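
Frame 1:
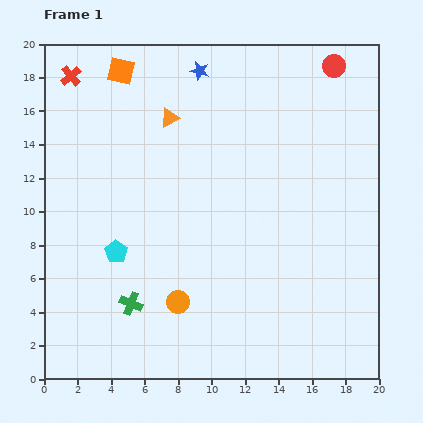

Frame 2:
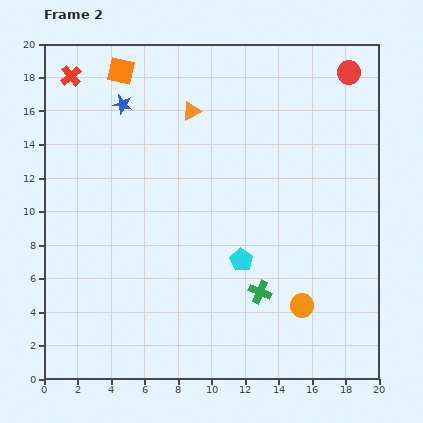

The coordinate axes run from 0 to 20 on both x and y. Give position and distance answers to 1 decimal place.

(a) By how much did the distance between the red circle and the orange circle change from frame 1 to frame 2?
-2.7

Distance in frame 1: 16.9. Distance in frame 2: 14.2.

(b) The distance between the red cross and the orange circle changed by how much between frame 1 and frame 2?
+4.5

Distance in frame 1: 14.9. Distance in frame 2: 19.4.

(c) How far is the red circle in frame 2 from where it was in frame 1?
1.0

The red circle moved from (17.3, 18.7) to (18.2, 18.3), a distance of √(0.9² + 0.4²) ≈ 1.0.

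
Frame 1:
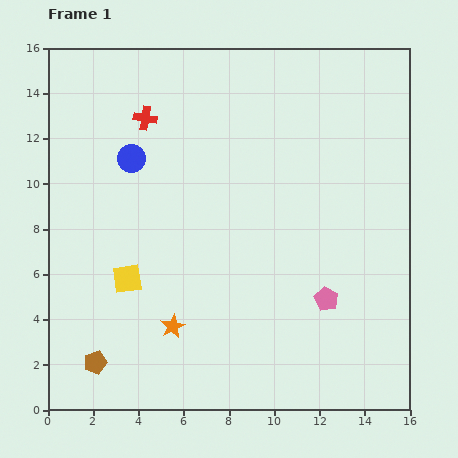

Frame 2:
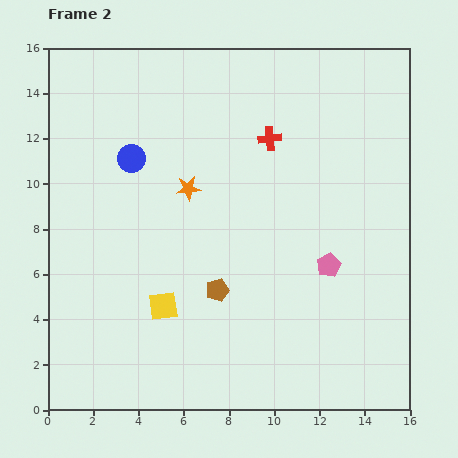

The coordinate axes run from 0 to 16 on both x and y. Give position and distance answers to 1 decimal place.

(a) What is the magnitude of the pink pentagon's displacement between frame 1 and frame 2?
1.5

The pink pentagon moved from (12.3, 4.9) to (12.4, 6.4), a distance of √(0.1² + 1.5²) ≈ 1.5.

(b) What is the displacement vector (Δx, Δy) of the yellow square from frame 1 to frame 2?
(1.6, -1.2)

The yellow square was at (3.5, 5.8) in frame 1 and (5.1, 4.6) in frame 2.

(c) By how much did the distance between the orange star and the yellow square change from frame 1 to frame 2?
+2.4

Distance in frame 1: 2.9. Distance in frame 2: 5.3.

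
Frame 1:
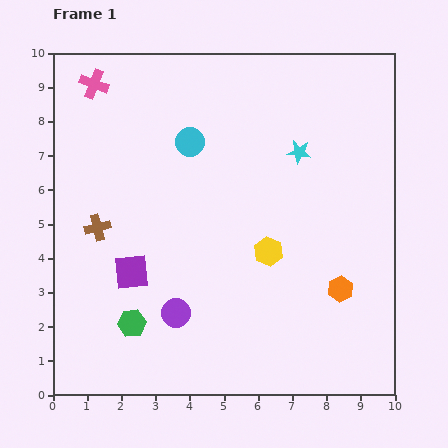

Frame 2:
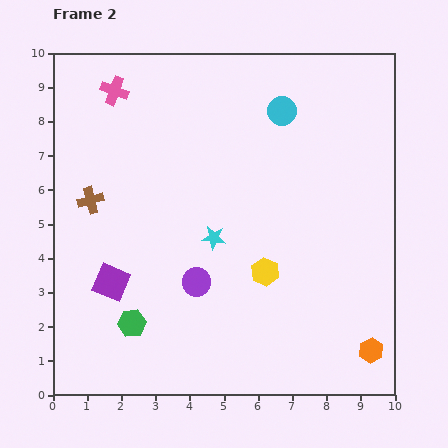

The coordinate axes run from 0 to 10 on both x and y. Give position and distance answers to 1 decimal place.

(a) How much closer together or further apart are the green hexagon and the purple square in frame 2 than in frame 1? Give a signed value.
-0.2

Distance in frame 1: 1.5. Distance in frame 2: 1.3.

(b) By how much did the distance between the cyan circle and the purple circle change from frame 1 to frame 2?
+0.6

Distance in frame 1: 5.0. Distance in frame 2: 5.6.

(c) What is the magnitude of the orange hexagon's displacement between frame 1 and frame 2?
2.0

The orange hexagon moved from (8.4, 3.1) to (9.3, 1.3), a distance of √(0.9² + 1.8²) ≈ 2.0.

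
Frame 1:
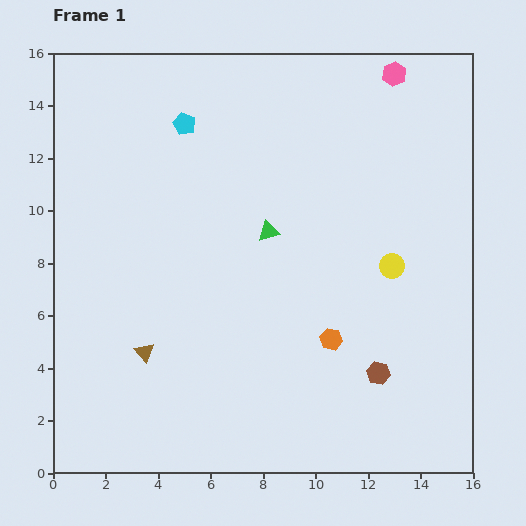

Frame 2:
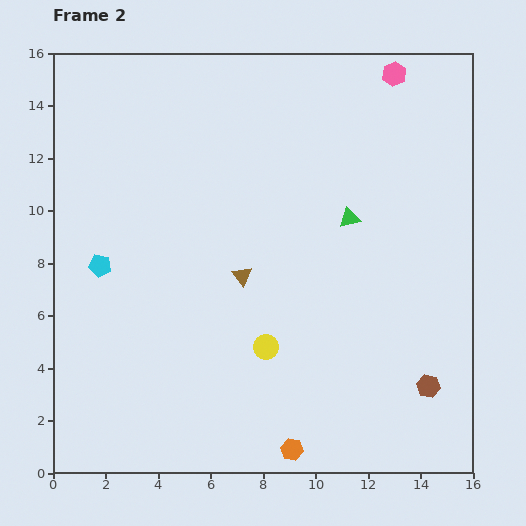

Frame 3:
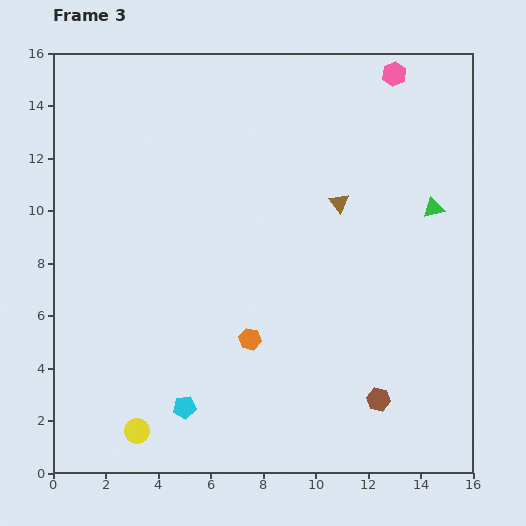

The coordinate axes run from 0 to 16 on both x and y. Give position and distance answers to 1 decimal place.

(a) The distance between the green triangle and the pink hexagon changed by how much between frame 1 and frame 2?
-1.9

Distance in frame 1: 7.7. Distance in frame 2: 5.8.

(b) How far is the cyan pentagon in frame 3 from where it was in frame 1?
10.8

The cyan pentagon moved from (5.0, 13.3) to (5.0, 2.5), a distance of √(0.0² + 10.8²) ≈ 10.8.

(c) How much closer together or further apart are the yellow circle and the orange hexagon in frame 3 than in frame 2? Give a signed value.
+1.5

Distance in frame 2: 4.0. Distance in frame 3: 5.5.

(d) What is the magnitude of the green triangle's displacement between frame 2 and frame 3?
3.2

The green triangle moved from (11.3, 9.7) to (14.5, 10.1), a distance of √(3.2² + 0.4²) ≈ 3.2.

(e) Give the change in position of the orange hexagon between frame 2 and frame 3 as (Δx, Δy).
(-1.6, 4.2)

The orange hexagon was at (9.1, 0.9) in frame 2 and (7.5, 5.1) in frame 3.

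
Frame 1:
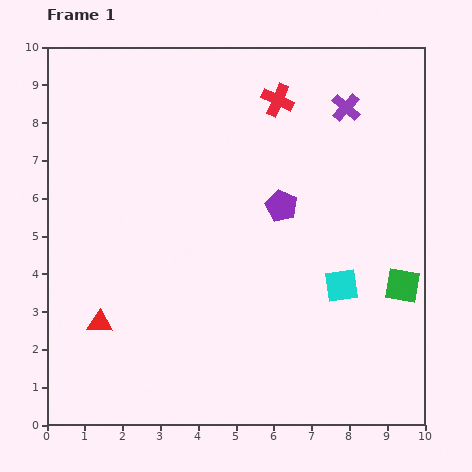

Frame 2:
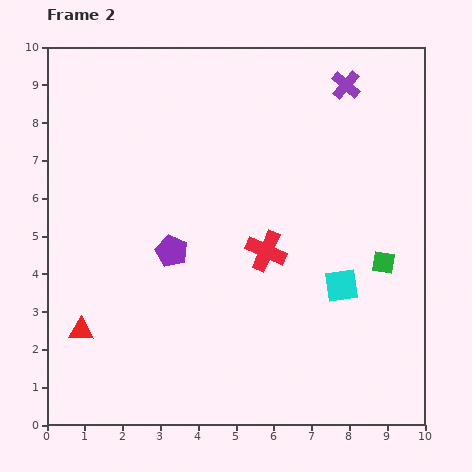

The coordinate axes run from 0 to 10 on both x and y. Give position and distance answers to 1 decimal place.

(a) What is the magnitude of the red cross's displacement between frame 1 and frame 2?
4.0

The red cross moved from (6.1, 8.6) to (5.8, 4.6), a distance of √(0.3² + 4.0²) ≈ 4.0.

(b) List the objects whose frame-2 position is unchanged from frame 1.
the cyan square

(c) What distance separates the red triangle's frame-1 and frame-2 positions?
0.5

The red triangle moved from (1.4, 2.7) to (0.9, 2.5), a distance of √(0.5² + 0.2²) ≈ 0.5.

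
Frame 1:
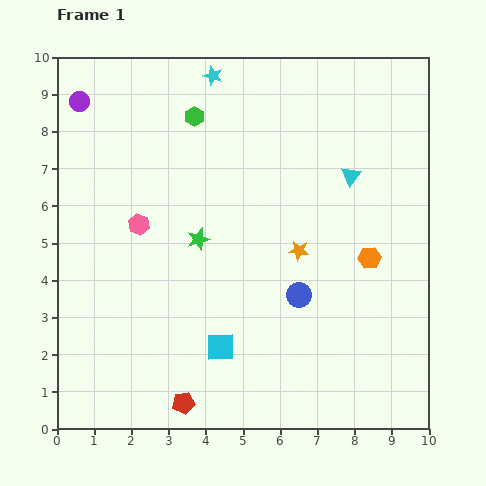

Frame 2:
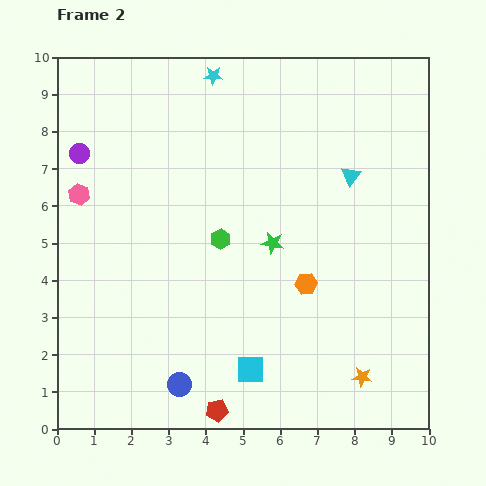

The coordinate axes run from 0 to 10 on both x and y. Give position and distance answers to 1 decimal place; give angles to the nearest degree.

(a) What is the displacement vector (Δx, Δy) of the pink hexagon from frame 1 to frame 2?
(-1.6, 0.8)

The pink hexagon was at (2.2, 5.5) in frame 1 and (0.6, 6.3) in frame 2.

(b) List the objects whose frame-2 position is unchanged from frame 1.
the cyan star, the cyan triangle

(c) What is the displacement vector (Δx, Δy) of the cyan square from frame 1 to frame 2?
(0.8, -0.6)

The cyan square was at (4.4, 2.2) in frame 1 and (5.2, 1.6) in frame 2.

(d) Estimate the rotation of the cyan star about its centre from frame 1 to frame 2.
17° counter-clockwise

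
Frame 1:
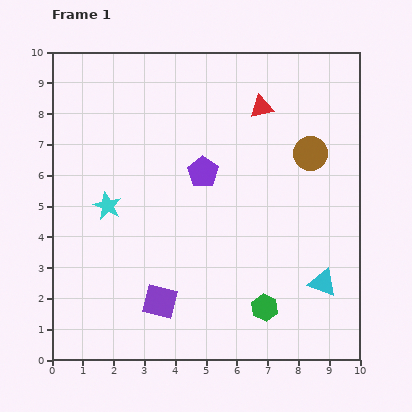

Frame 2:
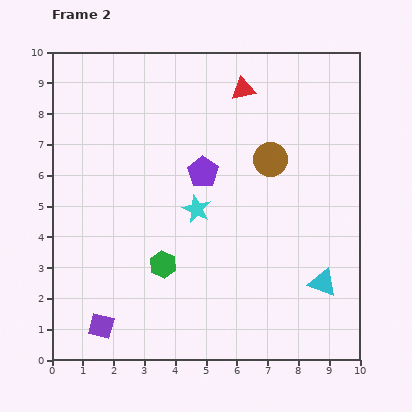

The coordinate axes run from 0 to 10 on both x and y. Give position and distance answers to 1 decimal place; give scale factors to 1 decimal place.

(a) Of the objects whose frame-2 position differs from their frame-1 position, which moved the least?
the red triangle

(moved 0.8)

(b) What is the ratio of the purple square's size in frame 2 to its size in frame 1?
0.7×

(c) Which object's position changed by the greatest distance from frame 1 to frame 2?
the green hexagon

(moved 3.6; next 2.9)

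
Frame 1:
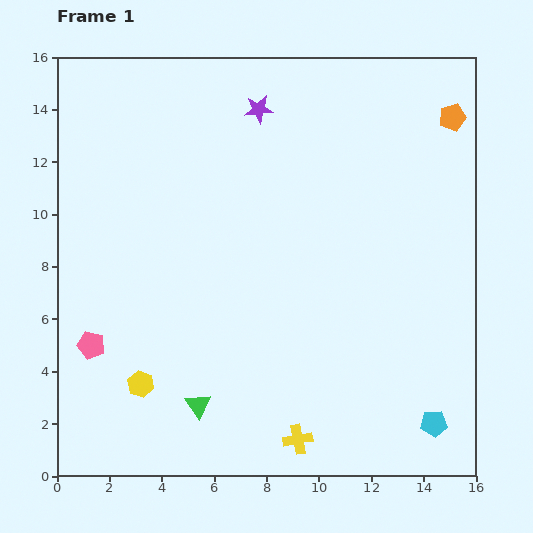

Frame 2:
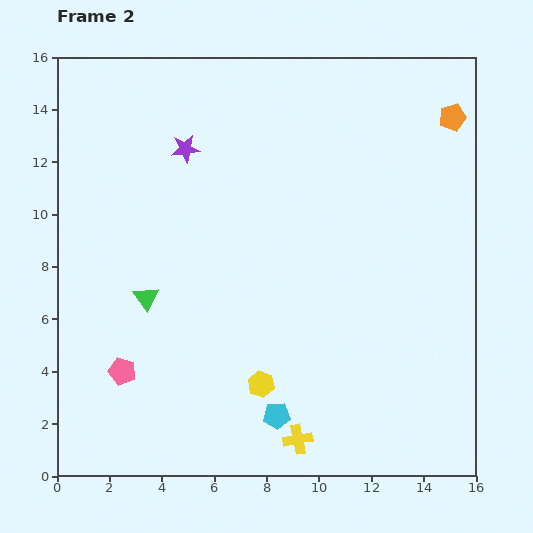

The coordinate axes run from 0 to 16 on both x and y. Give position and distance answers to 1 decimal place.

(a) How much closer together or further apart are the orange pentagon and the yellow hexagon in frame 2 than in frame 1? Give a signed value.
-3.2

Distance in frame 1: 15.7. Distance in frame 2: 12.5.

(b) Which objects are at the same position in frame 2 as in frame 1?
the yellow cross, the orange pentagon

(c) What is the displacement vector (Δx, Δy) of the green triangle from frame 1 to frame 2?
(-2.0, 4.1)

The green triangle was at (5.4, 2.7) in frame 1 and (3.4, 6.8) in frame 2.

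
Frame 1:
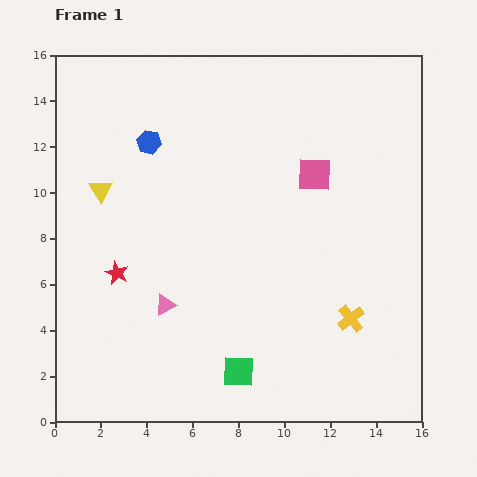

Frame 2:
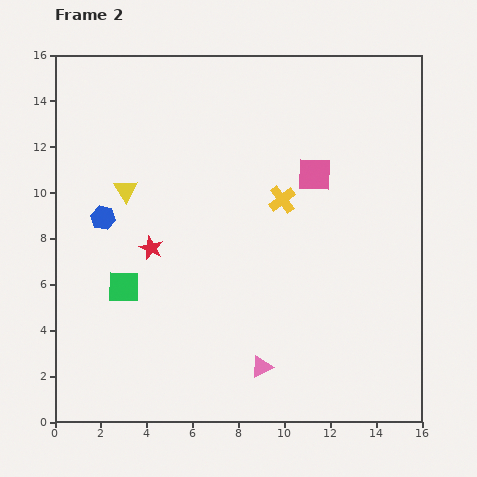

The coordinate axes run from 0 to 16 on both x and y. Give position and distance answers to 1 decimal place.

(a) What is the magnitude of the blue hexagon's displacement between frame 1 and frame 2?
3.9

The blue hexagon moved from (4.1, 12.2) to (2.1, 8.9), a distance of √(2.0² + 3.3²) ≈ 3.9.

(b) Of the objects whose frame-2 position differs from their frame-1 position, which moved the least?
the yellow triangle

(moved 1.1)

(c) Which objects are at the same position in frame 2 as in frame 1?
the pink square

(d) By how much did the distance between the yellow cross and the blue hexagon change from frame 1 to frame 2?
-3.9

Distance in frame 1: 11.7. Distance in frame 2: 7.8.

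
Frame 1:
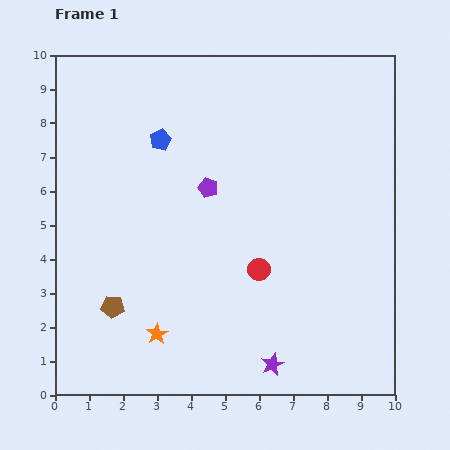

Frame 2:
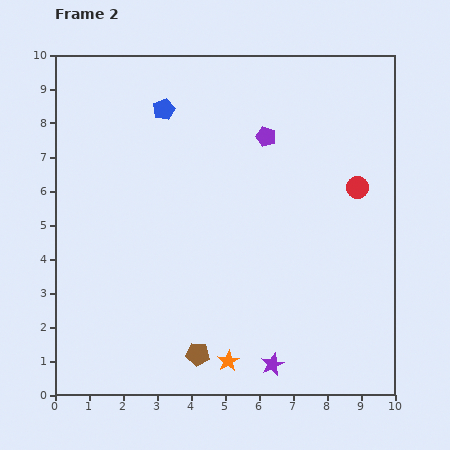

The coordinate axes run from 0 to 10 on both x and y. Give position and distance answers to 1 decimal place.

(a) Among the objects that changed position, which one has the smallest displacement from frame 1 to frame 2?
the blue pentagon

(moved 0.9)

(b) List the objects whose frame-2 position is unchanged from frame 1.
the purple star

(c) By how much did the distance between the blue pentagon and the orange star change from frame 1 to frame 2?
+1.9

Distance in frame 1: 5.7. Distance in frame 2: 7.6.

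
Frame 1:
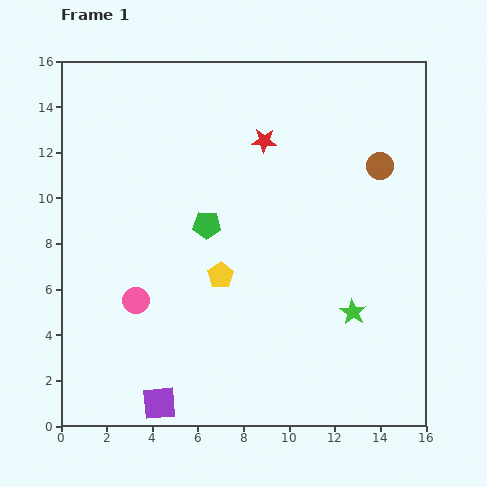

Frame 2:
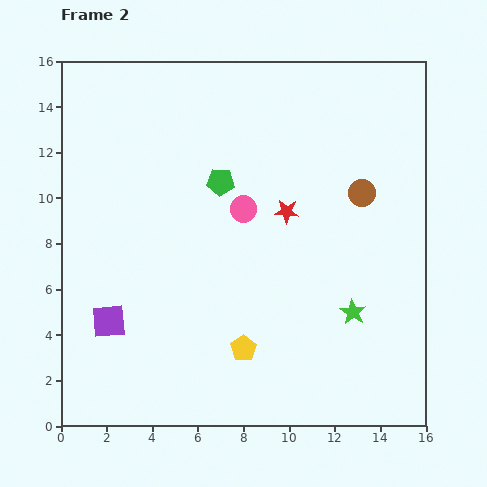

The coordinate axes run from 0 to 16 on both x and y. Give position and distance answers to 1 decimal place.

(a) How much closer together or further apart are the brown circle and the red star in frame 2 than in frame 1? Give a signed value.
-1.8

Distance in frame 1: 5.2. Distance in frame 2: 3.4.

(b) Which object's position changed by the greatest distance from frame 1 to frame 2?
the pink circle

(moved 6.2; next 4.2)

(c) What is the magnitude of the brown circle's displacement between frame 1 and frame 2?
1.4

The brown circle moved from (14.0, 11.4) to (13.2, 10.2), a distance of √(0.8² + 1.2²) ≈ 1.4.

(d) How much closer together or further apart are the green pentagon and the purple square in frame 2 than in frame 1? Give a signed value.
-0.3

Distance in frame 1: 8.1. Distance in frame 2: 7.8.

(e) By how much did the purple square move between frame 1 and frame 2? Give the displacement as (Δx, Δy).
(-2.2, 3.6)

The purple square was at (4.3, 1.0) in frame 1 and (2.1, 4.6) in frame 2.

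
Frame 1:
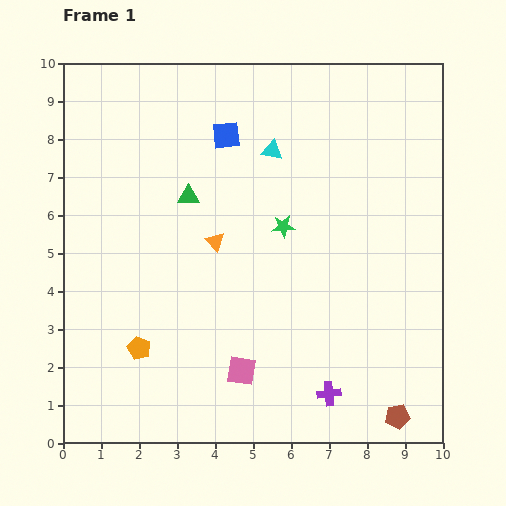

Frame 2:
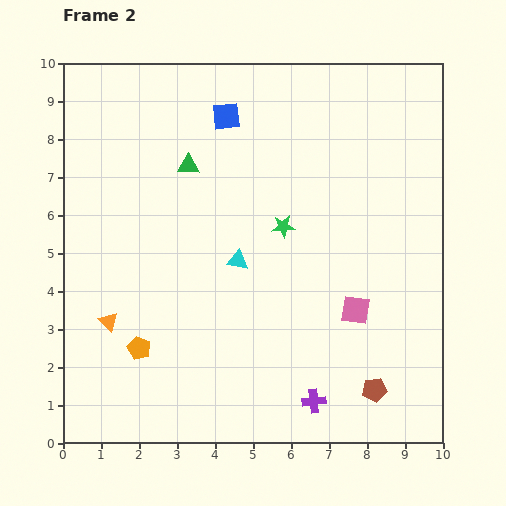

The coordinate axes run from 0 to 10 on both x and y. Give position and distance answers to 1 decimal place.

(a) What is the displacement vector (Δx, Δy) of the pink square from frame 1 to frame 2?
(3.0, 1.6)

The pink square was at (4.7, 1.9) in frame 1 and (7.7, 3.5) in frame 2.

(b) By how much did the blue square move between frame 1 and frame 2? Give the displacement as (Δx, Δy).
(0.0, 0.5)

The blue square was at (4.3, 8.1) in frame 1 and (4.3, 8.6) in frame 2.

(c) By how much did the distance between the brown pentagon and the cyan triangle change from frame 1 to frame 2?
-2.7

Distance in frame 1: 7.7. Distance in frame 2: 5.0.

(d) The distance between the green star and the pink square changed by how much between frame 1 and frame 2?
-1.1

Distance in frame 1: 4.0. Distance in frame 2: 2.9.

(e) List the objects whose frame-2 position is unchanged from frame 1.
the orange pentagon, the green star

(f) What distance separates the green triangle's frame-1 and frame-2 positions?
0.8

The green triangle moved from (3.3, 6.5) to (3.3, 7.3), a distance of √(0.0² + 0.8²) ≈ 0.8.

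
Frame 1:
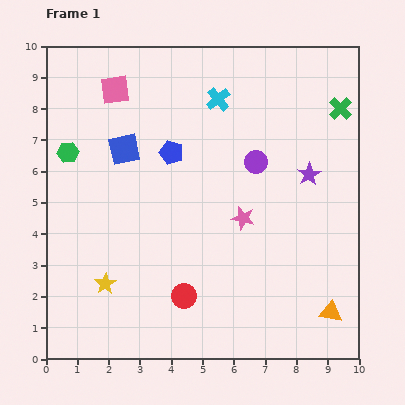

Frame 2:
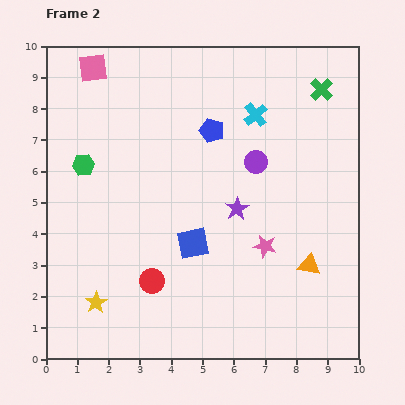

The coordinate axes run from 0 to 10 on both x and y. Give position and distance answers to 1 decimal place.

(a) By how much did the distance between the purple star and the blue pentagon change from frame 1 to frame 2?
-1.9

Distance in frame 1: 4.5. Distance in frame 2: 2.6.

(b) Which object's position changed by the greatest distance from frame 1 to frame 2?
the blue square

(moved 3.7; next 2.5)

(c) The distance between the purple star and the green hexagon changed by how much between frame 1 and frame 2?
-2.6

Distance in frame 1: 7.7. Distance in frame 2: 5.1.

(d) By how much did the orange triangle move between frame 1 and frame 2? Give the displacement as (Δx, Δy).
(-0.7, 1.5)

The orange triangle was at (9.1, 1.5) in frame 1 and (8.4, 3.0) in frame 2.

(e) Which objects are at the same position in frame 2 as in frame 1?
the purple circle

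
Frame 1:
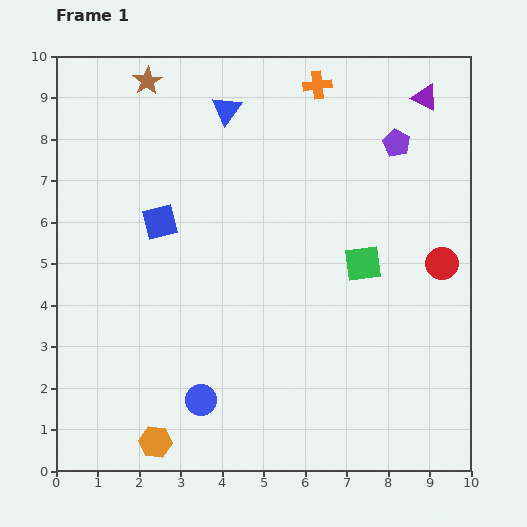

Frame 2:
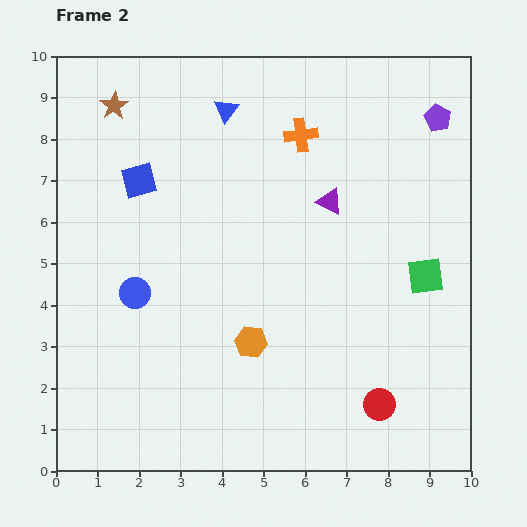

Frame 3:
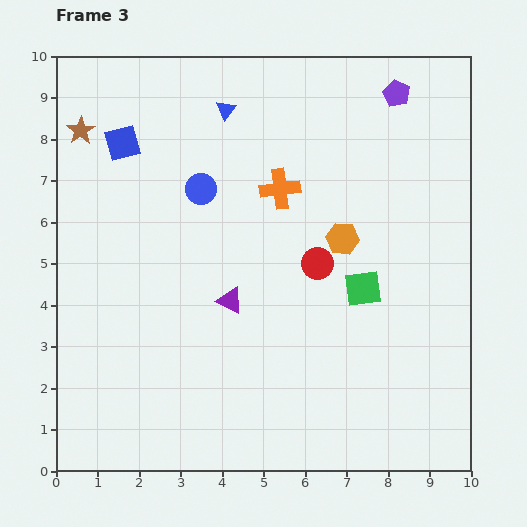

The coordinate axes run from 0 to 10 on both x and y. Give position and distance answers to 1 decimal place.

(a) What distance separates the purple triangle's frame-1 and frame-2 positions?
3.4

The purple triangle moved from (8.9, 9.0) to (6.6, 6.5), a distance of √(2.3² + 2.5²) ≈ 3.4.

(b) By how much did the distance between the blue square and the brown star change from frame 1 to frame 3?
-2.4

Distance in frame 1: 3.4. Distance in frame 3: 1.0.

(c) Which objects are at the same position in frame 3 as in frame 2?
the blue triangle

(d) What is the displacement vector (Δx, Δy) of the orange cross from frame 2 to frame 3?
(-0.5, -1.3)

The orange cross was at (5.9, 8.1) in frame 2 and (5.4, 6.8) in frame 3.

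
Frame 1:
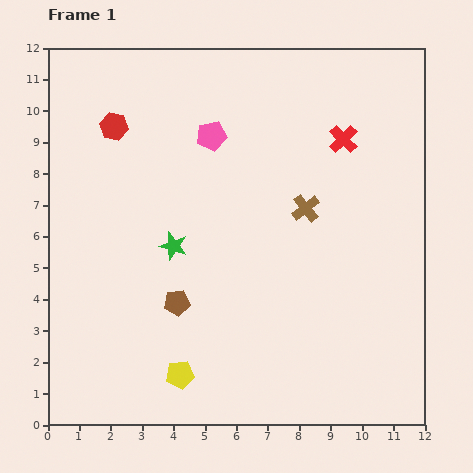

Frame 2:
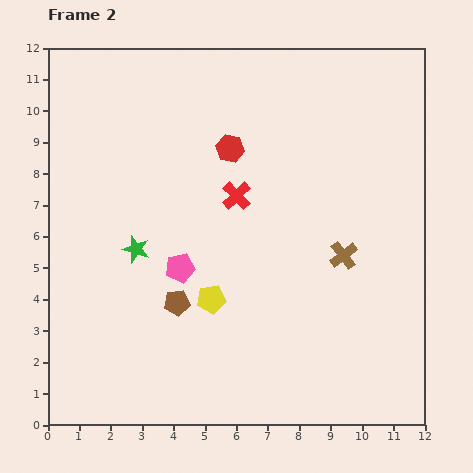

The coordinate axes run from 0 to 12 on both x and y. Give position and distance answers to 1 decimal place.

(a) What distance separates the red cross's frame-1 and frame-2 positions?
3.8

The red cross moved from (9.4, 9.1) to (6.0, 7.3), a distance of √(3.4² + 1.8²) ≈ 3.8.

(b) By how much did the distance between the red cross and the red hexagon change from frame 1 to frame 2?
-5.8

Distance in frame 1: 7.3. Distance in frame 2: 1.5.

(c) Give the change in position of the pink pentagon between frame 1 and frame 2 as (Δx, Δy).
(-1.0, -4.2)

The pink pentagon was at (5.2, 9.2) in frame 1 and (4.2, 5.0) in frame 2.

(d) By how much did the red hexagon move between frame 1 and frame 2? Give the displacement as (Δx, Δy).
(3.7, -0.7)

The red hexagon was at (2.1, 9.5) in frame 1 and (5.8, 8.8) in frame 2.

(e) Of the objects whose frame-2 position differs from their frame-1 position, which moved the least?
the green star

(moved 1.2)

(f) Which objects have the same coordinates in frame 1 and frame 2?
the brown pentagon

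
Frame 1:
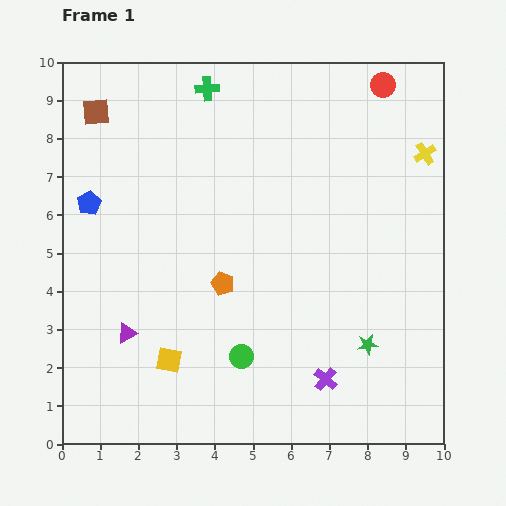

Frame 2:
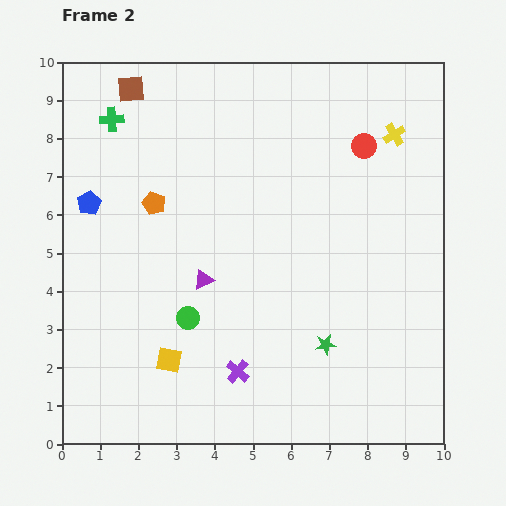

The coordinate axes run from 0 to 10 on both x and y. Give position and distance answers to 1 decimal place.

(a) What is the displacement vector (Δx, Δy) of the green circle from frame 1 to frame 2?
(-1.4, 1.0)

The green circle was at (4.7, 2.3) in frame 1 and (3.3, 3.3) in frame 2.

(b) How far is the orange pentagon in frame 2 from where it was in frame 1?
2.8

The orange pentagon moved from (4.2, 4.2) to (2.4, 6.3), a distance of √(1.8² + 2.1²) ≈ 2.8.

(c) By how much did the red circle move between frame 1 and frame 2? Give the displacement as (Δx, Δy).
(-0.5, -1.6)

The red circle was at (8.4, 9.4) in frame 1 and (7.9, 7.8) in frame 2.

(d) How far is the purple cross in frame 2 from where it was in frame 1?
2.3

The purple cross moved from (6.9, 1.7) to (4.6, 1.9), a distance of √(2.3² + 0.2²) ≈ 2.3.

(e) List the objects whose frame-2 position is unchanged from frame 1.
the yellow square, the blue pentagon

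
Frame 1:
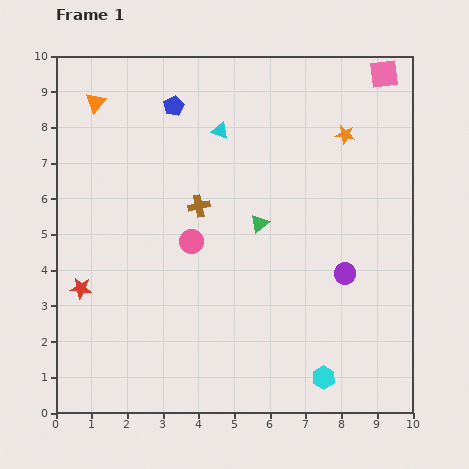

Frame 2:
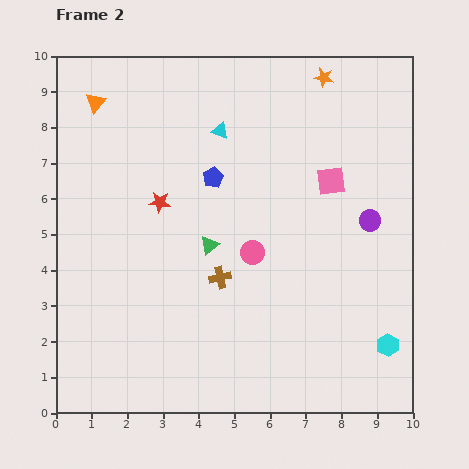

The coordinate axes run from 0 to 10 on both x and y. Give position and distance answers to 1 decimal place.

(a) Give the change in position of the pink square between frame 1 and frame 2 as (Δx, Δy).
(-1.5, -3.0)

The pink square was at (9.2, 9.5) in frame 1 and (7.7, 6.5) in frame 2.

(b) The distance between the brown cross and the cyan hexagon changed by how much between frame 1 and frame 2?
-0.8

Distance in frame 1: 5.9. Distance in frame 2: 5.1.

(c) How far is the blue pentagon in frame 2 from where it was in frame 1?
2.3

The blue pentagon moved from (3.3, 8.6) to (4.4, 6.6), a distance of √(1.1² + 2.0²) ≈ 2.3.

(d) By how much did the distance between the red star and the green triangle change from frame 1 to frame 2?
-3.5

Distance in frame 1: 5.3. Distance in frame 2: 1.8.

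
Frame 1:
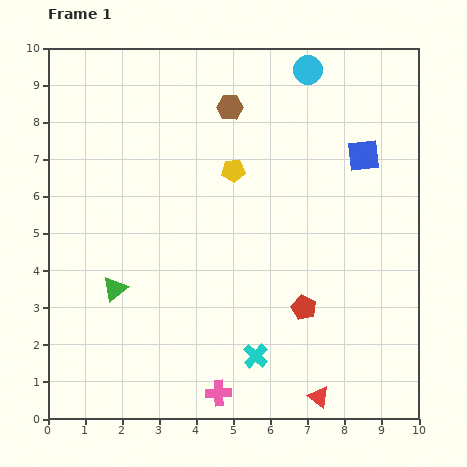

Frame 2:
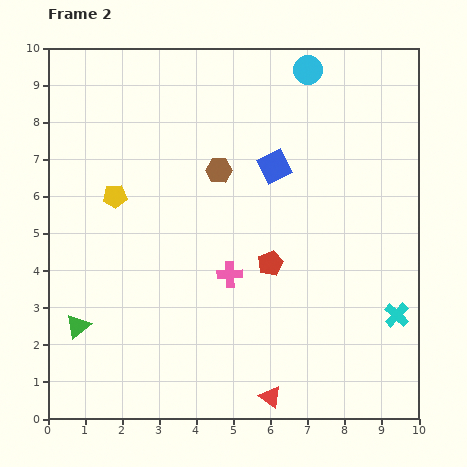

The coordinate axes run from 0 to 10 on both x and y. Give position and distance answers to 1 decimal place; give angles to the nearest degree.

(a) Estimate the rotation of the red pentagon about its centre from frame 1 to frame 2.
23° clockwise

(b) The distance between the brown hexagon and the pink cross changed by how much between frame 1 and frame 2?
-4.9

Distance in frame 1: 7.7. Distance in frame 2: 2.8.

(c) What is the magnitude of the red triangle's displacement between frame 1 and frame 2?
1.3

The red triangle moved from (7.3, 0.6) to (6.0, 0.6), a distance of √(1.3² + 0.0²) ≈ 1.3.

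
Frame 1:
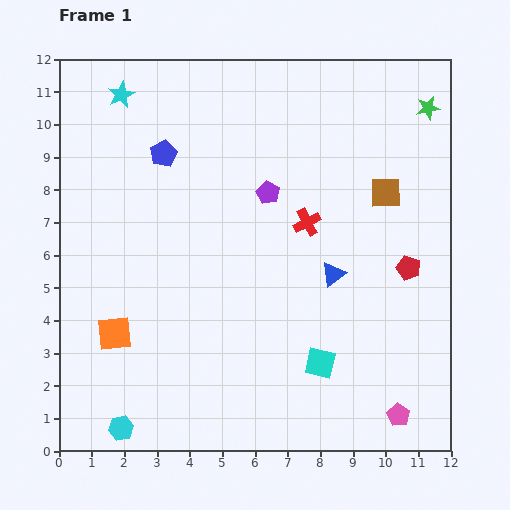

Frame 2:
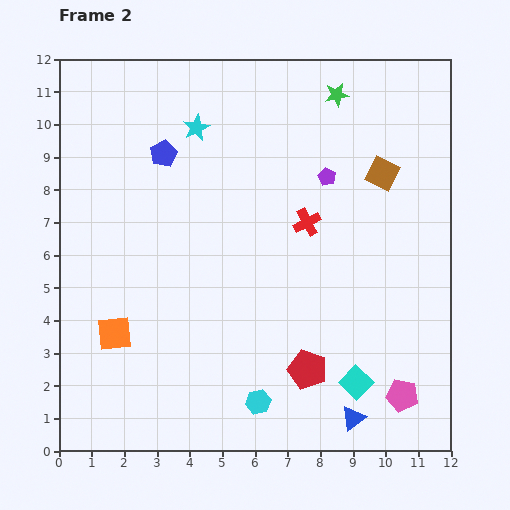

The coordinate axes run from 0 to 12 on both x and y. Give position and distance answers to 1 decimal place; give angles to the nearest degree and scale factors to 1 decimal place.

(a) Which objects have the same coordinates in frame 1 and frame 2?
the red cross, the orange square, the blue pentagon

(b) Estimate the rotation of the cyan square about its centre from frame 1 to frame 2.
30° clockwise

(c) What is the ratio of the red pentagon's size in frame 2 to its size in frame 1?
1.6×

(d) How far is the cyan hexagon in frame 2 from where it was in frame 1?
4.3

The cyan hexagon moved from (1.9, 0.7) to (6.1, 1.5), a distance of √(4.2² + 0.8²) ≈ 4.3.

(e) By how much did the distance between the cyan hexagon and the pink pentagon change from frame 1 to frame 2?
-4.1

Distance in frame 1: 8.5. Distance in frame 2: 4.4.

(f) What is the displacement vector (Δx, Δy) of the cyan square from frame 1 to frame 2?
(1.1, -0.6)

The cyan square was at (8.0, 2.7) in frame 1 and (9.1, 2.1) in frame 2.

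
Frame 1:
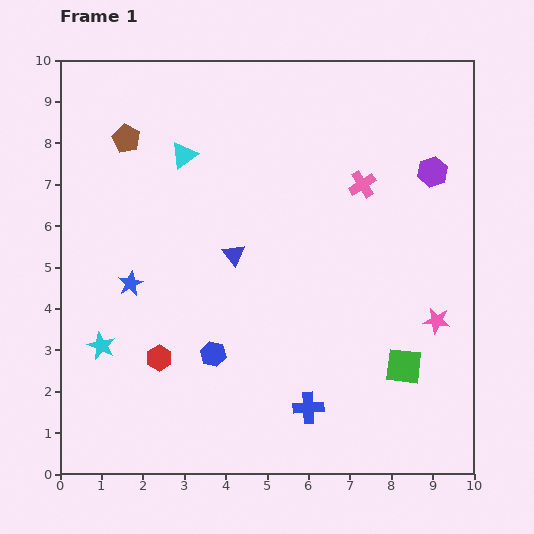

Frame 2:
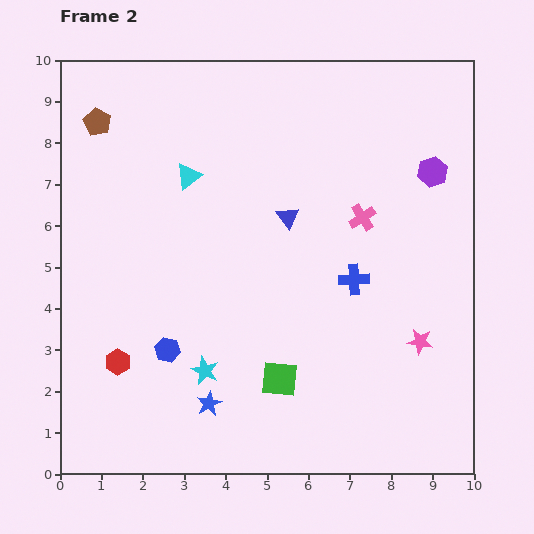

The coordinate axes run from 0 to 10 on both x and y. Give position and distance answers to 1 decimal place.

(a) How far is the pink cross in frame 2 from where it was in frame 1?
0.8

The pink cross moved from (7.3, 7.0) to (7.3, 6.2), a distance of √(0.0² + 0.8²) ≈ 0.8.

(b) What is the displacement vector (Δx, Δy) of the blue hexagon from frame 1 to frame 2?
(-1.1, 0.1)

The blue hexagon was at (3.7, 2.9) in frame 1 and (2.6, 3.0) in frame 2.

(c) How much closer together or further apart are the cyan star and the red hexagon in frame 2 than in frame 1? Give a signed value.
+0.7

Distance in frame 1: 1.4. Distance in frame 2: 2.1.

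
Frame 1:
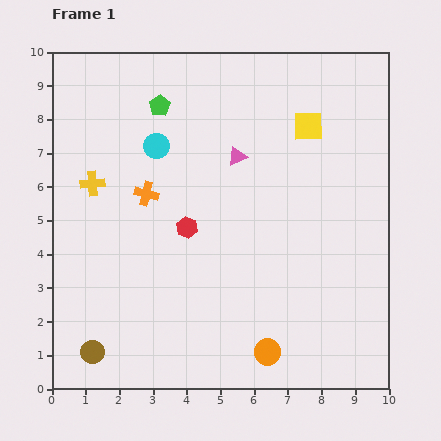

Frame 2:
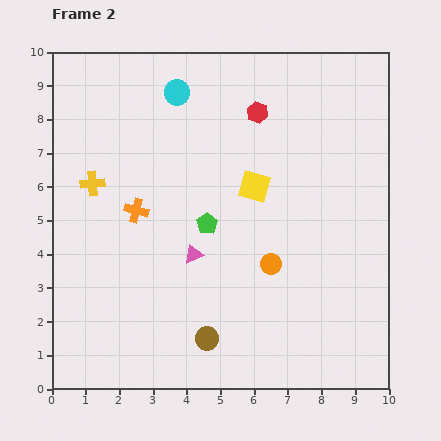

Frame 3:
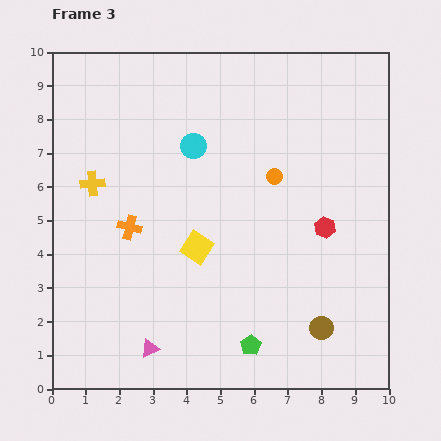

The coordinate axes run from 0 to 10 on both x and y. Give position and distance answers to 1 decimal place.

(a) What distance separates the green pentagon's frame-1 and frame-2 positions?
3.8

The green pentagon moved from (3.2, 8.4) to (4.6, 4.9), a distance of √(1.4² + 3.5²) ≈ 3.8.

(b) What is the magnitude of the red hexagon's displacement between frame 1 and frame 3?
4.1

The red hexagon moved from (4.0, 4.8) to (8.1, 4.8), a distance of √(4.1² + 0.0²) ≈ 4.1.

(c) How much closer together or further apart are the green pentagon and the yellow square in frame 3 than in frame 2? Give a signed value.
+1.5

Distance in frame 2: 1.8. Distance in frame 3: 3.3.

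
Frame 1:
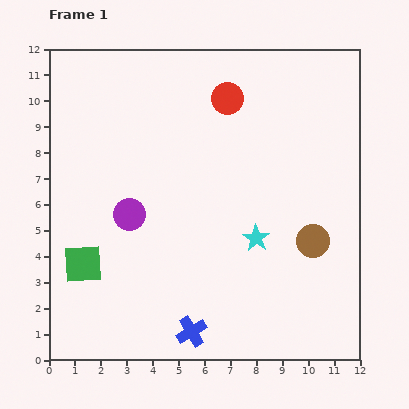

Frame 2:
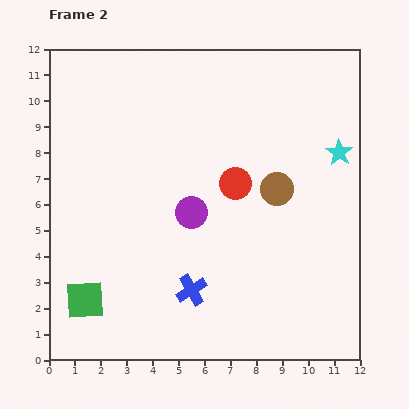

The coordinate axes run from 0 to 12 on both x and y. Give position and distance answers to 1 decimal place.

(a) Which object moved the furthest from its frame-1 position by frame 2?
the cyan star

(moved 4.6; next 3.3)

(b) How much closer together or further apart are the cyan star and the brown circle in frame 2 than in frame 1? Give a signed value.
+0.6

Distance in frame 1: 2.2. Distance in frame 2: 2.8.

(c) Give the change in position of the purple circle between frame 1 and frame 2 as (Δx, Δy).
(2.4, 0.1)

The purple circle was at (3.1, 5.6) in frame 1 and (5.5, 5.7) in frame 2.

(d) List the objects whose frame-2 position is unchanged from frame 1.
none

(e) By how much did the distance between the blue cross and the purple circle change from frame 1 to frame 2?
-2.1

Distance in frame 1: 5.1. Distance in frame 2: 3.0.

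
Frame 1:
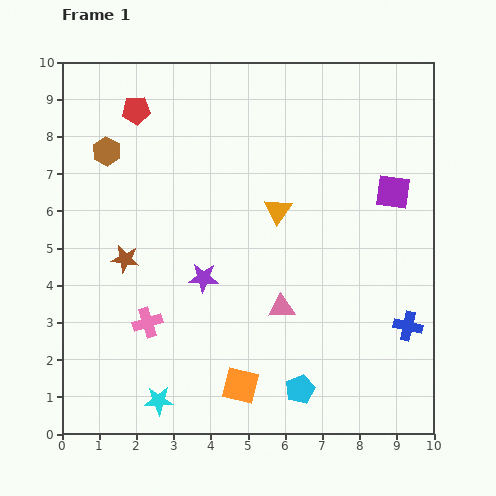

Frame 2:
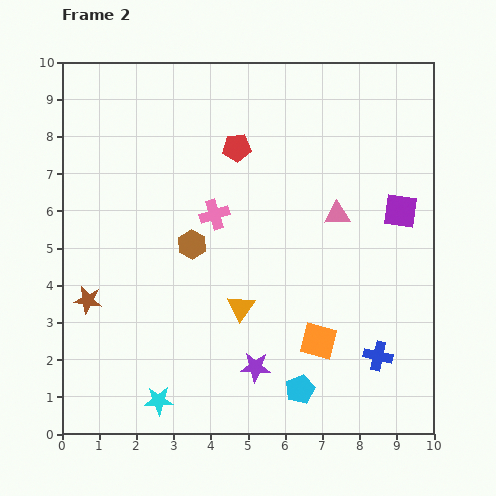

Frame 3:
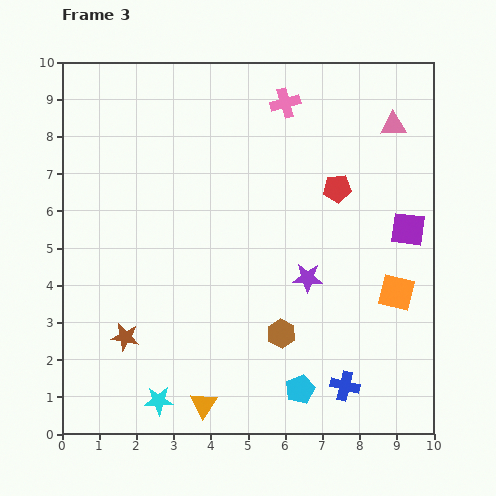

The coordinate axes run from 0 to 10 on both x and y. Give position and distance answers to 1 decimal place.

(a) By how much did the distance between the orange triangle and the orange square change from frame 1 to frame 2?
-2.5

Distance in frame 1: 4.8. Distance in frame 2: 2.3.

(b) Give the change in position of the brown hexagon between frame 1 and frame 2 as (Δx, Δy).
(2.3, -2.5)

The brown hexagon was at (1.2, 7.6) in frame 1 and (3.5, 5.1) in frame 2.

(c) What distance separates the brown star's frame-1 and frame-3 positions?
2.1

The brown star moved from (1.7, 4.7) to (1.7, 2.6), a distance of √(0.0² + 2.1²) ≈ 2.1.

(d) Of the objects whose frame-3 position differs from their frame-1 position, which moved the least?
the purple square

(moved 1.1)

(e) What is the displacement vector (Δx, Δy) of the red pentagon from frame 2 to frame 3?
(2.7, -1.1)

The red pentagon was at (4.7, 7.7) in frame 2 and (7.4, 6.6) in frame 3.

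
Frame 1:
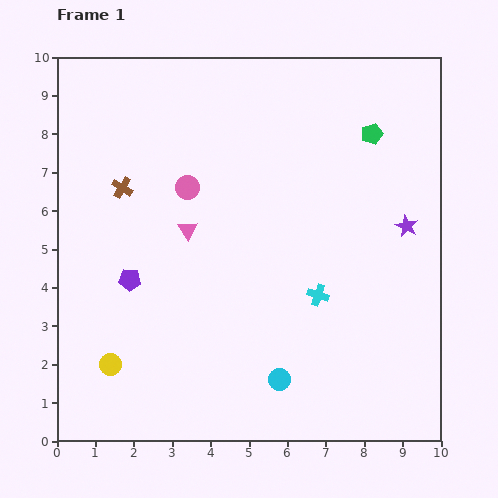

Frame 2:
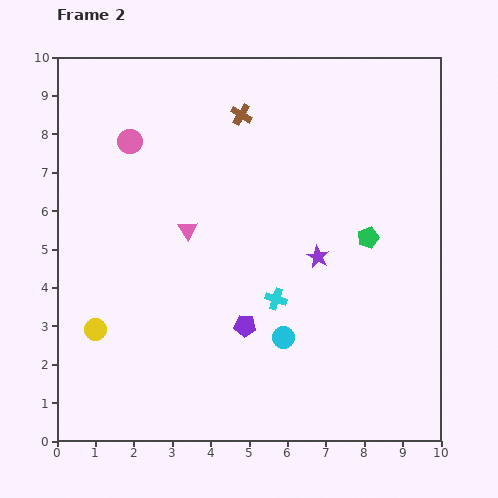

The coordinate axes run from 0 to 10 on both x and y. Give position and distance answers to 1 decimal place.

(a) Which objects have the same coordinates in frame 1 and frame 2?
the pink triangle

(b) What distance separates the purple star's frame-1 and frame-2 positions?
2.4

The purple star moved from (9.1, 5.6) to (6.8, 4.8), a distance of √(2.3² + 0.8²) ≈ 2.4.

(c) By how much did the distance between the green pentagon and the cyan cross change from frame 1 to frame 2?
-1.5

Distance in frame 1: 4.4. Distance in frame 2: 2.9.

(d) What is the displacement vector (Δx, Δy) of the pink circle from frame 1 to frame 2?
(-1.5, 1.2)

The pink circle was at (3.4, 6.6) in frame 1 and (1.9, 7.8) in frame 2.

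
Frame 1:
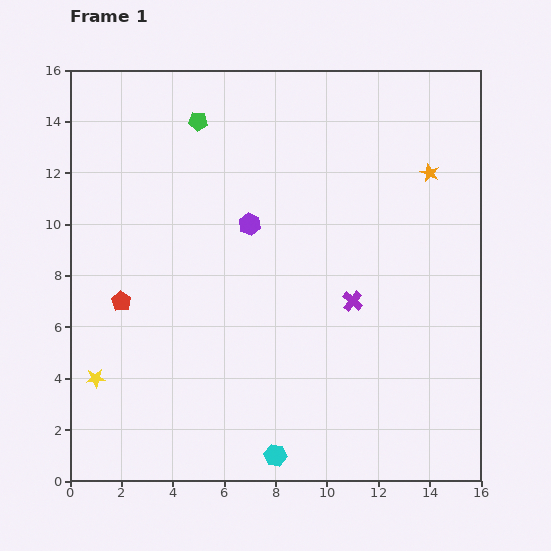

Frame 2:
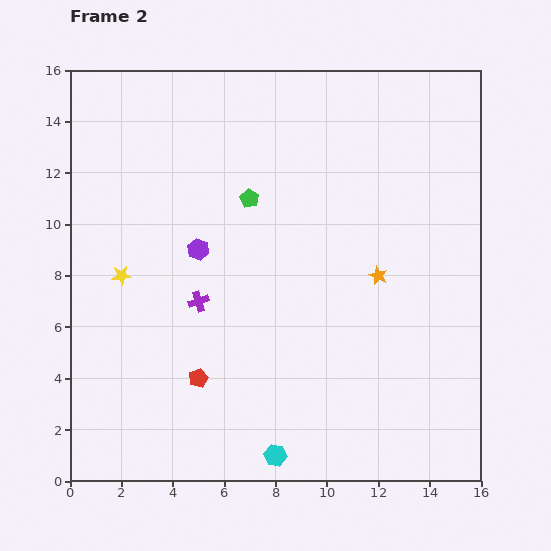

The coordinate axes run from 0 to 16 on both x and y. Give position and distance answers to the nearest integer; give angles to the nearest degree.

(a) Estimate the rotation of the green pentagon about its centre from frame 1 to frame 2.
25° clockwise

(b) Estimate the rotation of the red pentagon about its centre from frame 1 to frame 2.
18° clockwise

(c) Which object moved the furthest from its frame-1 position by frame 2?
the purple cross

(moved 6; next 4)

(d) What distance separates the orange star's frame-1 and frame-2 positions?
4

The orange star moved from (14, 12) to (12, 8), a distance of √(2² + 4²) ≈ 4.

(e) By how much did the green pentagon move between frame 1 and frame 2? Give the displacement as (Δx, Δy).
(2, -3)

The green pentagon was at (5, 14) in frame 1 and (7, 11) in frame 2.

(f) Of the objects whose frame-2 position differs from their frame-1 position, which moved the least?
the purple hexagon

(moved 2)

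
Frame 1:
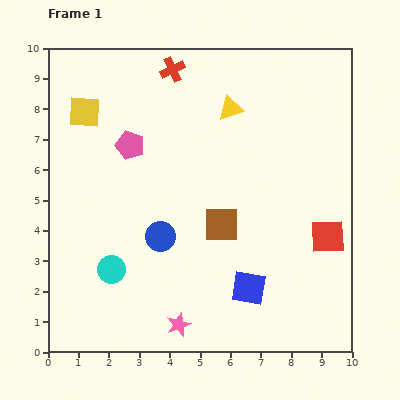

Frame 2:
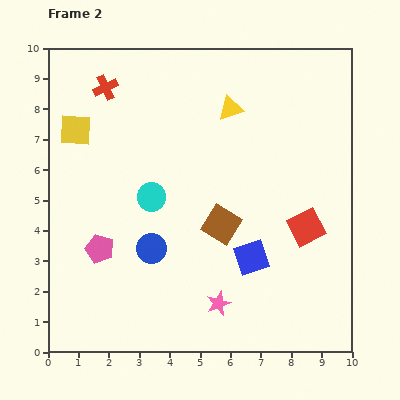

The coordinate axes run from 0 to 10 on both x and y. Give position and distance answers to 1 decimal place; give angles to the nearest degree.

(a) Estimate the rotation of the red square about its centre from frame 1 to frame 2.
25° counter-clockwise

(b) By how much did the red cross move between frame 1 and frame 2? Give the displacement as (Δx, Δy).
(-2.2, -0.6)

The red cross was at (4.1, 9.3) in frame 1 and (1.9, 8.7) in frame 2.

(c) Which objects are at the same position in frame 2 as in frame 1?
the yellow triangle, the brown square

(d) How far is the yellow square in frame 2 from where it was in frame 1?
0.7

The yellow square moved from (1.2, 7.9) to (0.9, 7.3), a distance of √(0.3² + 0.6²) ≈ 0.7.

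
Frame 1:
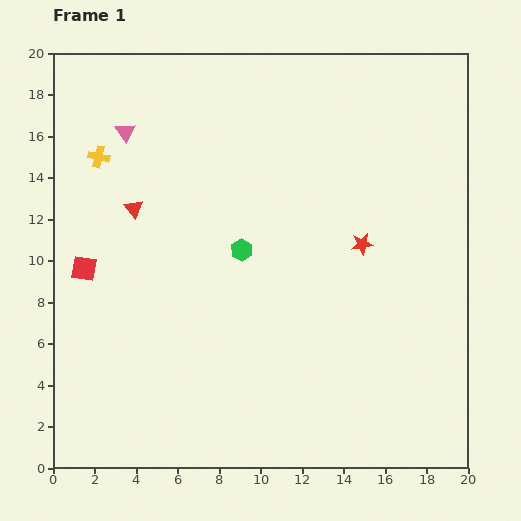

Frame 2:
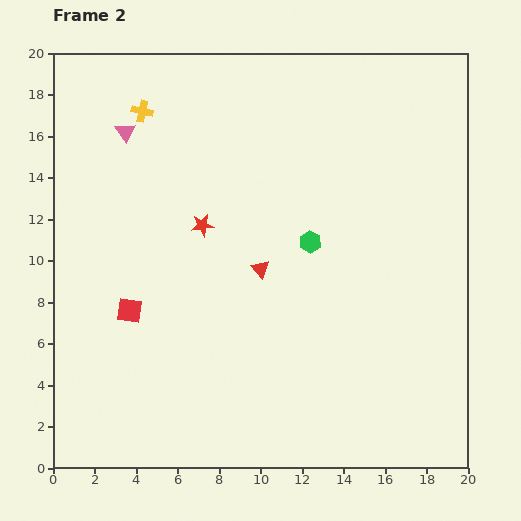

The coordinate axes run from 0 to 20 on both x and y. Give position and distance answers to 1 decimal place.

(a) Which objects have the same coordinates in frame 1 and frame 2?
the pink triangle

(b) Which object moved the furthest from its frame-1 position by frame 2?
the red star

(moved 7.8; next 6.8)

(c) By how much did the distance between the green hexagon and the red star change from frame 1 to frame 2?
-0.5

Distance in frame 1: 5.8. Distance in frame 2: 5.3.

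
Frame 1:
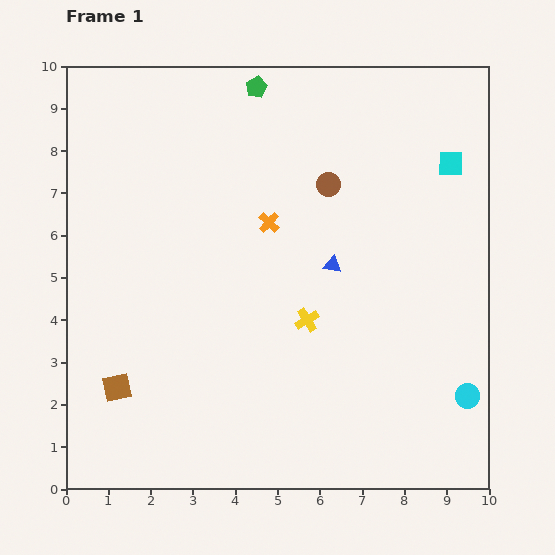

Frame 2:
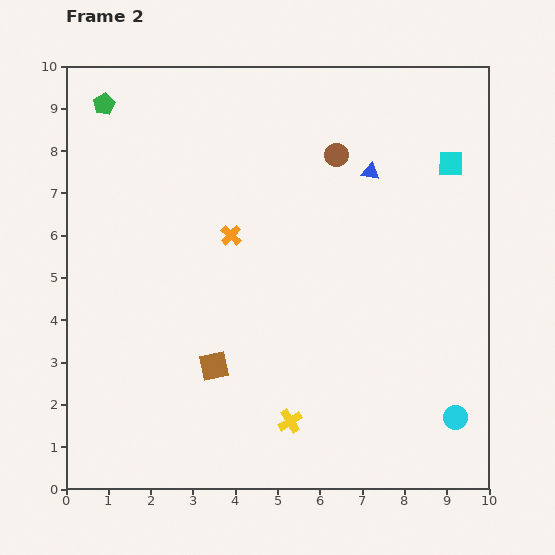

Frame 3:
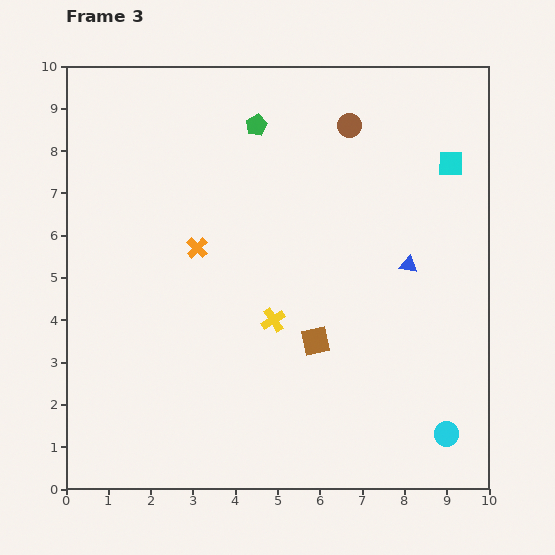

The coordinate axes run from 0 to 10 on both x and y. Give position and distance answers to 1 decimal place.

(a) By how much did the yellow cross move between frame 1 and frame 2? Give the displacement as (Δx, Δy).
(-0.4, -2.4)

The yellow cross was at (5.7, 4.0) in frame 1 and (5.3, 1.6) in frame 2.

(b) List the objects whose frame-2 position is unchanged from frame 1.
the cyan square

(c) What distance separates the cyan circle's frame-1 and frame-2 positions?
0.6

The cyan circle moved from (9.5, 2.2) to (9.2, 1.7), a distance of √(0.3² + 0.5²) ≈ 0.6.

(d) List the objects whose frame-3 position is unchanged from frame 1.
the cyan square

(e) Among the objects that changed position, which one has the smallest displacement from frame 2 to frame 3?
the cyan circle

(moved 0.4)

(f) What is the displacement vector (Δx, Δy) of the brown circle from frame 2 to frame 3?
(0.3, 0.7)

The brown circle was at (6.4, 7.9) in frame 2 and (6.7, 8.6) in frame 3.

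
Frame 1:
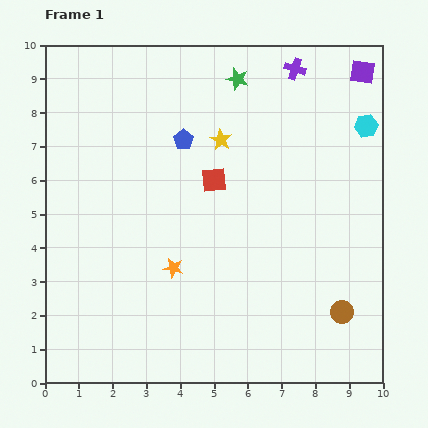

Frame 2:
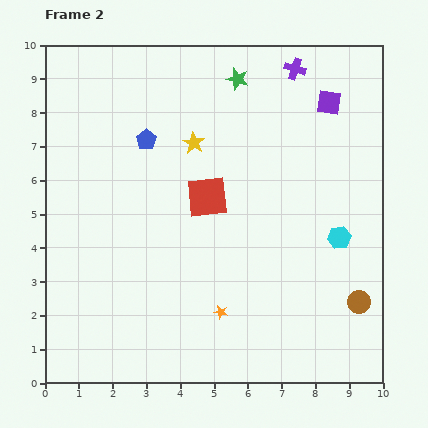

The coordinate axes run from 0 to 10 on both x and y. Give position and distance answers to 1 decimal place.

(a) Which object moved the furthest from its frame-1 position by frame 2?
the cyan hexagon

(moved 3.4; next 1.9)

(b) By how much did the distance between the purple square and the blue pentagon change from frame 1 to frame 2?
-0.2

Distance in frame 1: 5.7. Distance in frame 2: 5.5.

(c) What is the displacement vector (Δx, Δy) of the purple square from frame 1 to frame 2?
(-1.0, -0.9)

The purple square was at (9.4, 9.2) in frame 1 and (8.4, 8.3) in frame 2.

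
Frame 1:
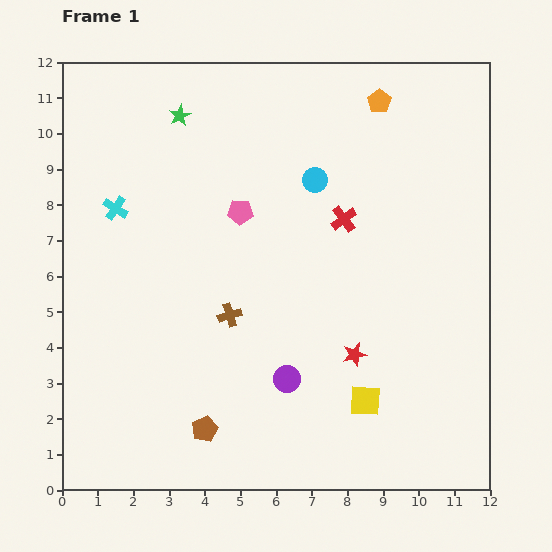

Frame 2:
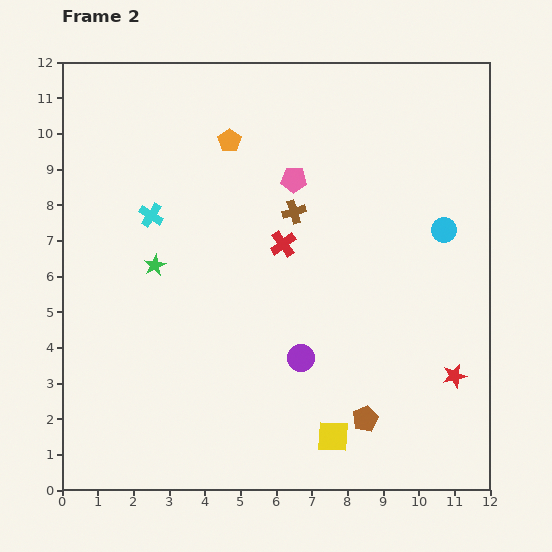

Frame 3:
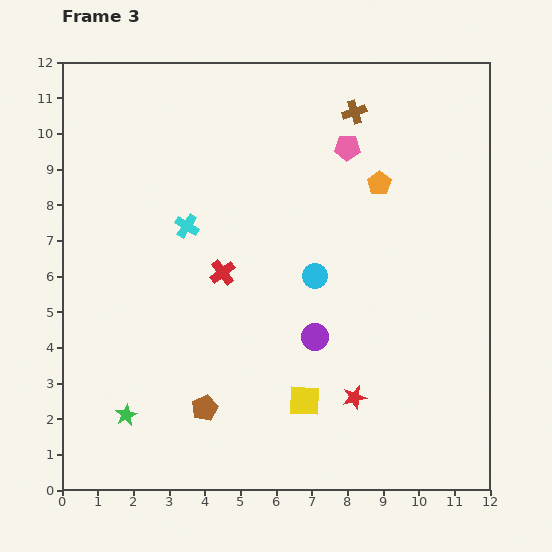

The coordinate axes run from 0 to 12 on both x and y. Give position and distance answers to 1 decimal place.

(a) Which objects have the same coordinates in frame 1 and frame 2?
none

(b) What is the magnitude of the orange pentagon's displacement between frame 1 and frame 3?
2.3

The orange pentagon moved from (8.9, 10.9) to (8.9, 8.6), a distance of √(0.0² + 2.3²) ≈ 2.3.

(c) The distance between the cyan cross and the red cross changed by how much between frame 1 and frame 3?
-4.8

Distance in frame 1: 6.4. Distance in frame 3: 1.6.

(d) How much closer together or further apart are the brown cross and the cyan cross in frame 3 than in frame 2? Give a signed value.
+1.7

Distance in frame 2: 4.0. Distance in frame 3: 5.7.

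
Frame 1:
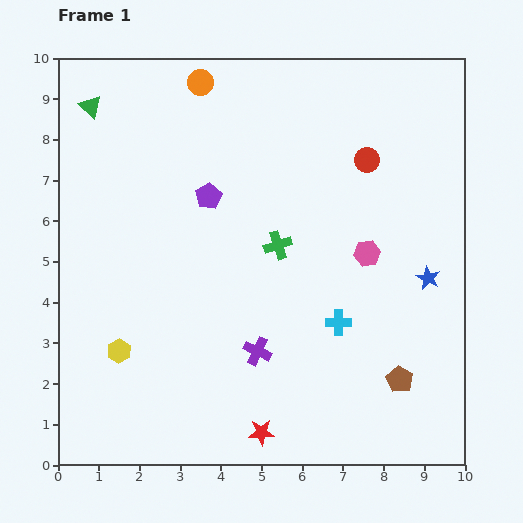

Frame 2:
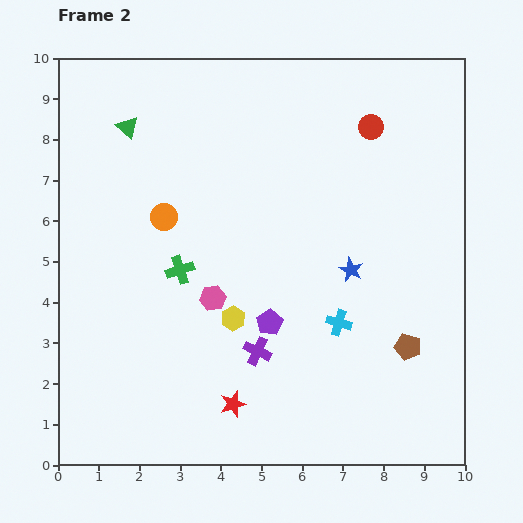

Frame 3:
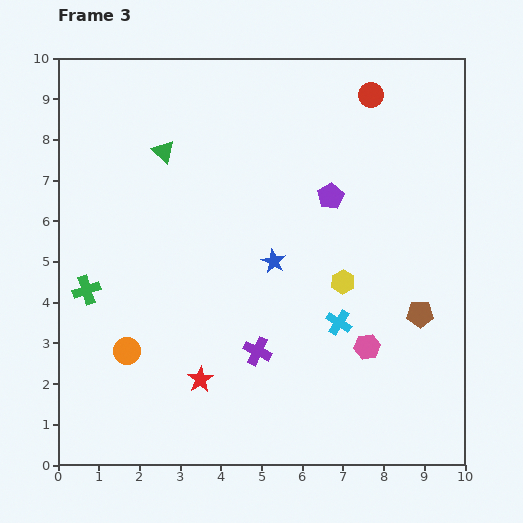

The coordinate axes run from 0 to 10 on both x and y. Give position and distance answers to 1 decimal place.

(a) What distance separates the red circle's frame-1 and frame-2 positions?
0.8

The red circle moved from (7.6, 7.5) to (7.7, 8.3), a distance of √(0.1² + 0.8²) ≈ 0.8.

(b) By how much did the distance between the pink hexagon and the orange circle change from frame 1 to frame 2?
-3.6

Distance in frame 1: 5.9. Distance in frame 2: 2.3.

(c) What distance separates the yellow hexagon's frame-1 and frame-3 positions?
5.8

The yellow hexagon moved from (1.5, 2.8) to (7.0, 4.5), a distance of √(5.5² + 1.7²) ≈ 5.8.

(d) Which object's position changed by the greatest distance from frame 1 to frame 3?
the orange circle

(moved 6.8; next 5.8)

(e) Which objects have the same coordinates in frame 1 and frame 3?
the cyan cross, the purple cross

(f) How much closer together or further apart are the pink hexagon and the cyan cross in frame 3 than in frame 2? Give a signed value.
-2.3

Distance in frame 2: 3.2. Distance in frame 3: 0.9.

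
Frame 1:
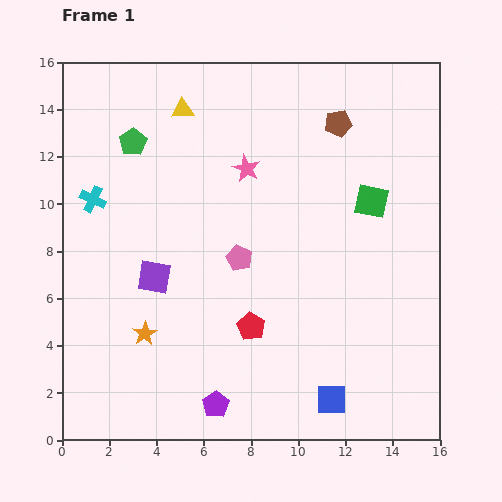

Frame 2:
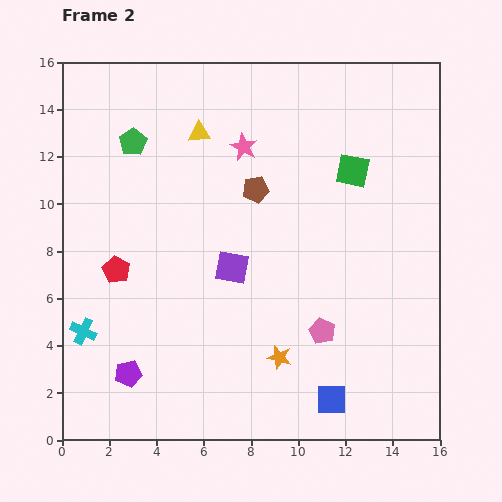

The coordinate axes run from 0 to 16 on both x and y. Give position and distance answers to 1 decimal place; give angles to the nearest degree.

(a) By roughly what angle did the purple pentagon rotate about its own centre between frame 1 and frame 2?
21° clockwise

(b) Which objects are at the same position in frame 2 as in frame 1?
the blue square, the green pentagon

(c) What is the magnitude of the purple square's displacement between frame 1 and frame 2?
3.3

The purple square moved from (3.9, 6.9) to (7.2, 7.3), a distance of √(3.3² + 0.4²) ≈ 3.3.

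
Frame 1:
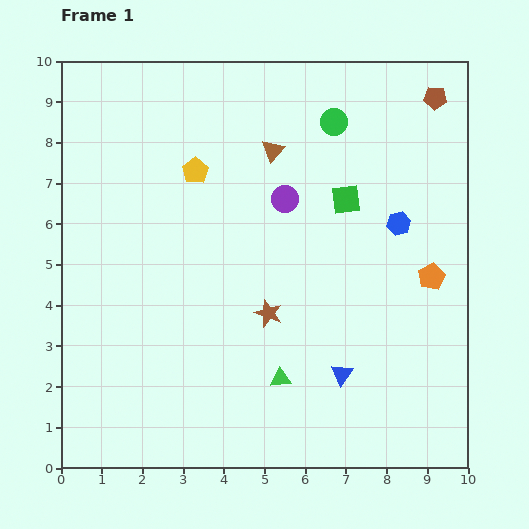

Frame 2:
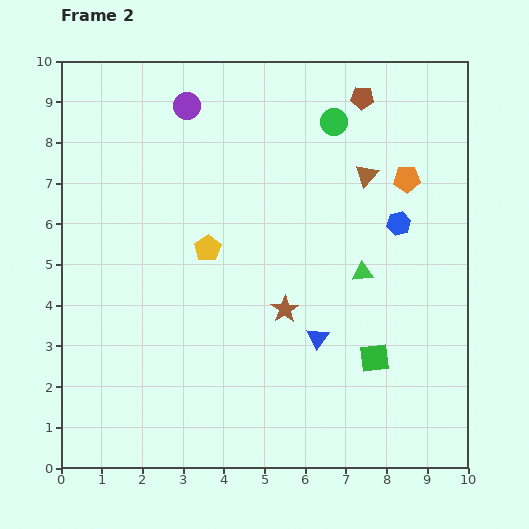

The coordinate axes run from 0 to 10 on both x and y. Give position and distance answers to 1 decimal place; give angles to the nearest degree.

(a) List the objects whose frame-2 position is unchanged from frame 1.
the green circle, the blue hexagon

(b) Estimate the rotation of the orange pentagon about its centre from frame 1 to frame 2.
25° clockwise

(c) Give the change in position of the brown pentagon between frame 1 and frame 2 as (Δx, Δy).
(-1.8, 0.0)

The brown pentagon was at (9.2, 9.1) in frame 1 and (7.4, 9.1) in frame 2.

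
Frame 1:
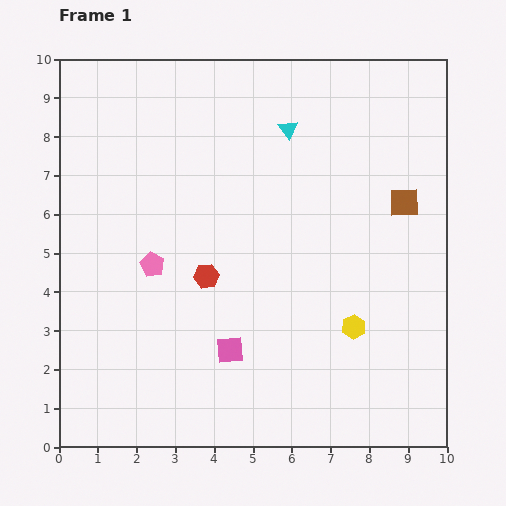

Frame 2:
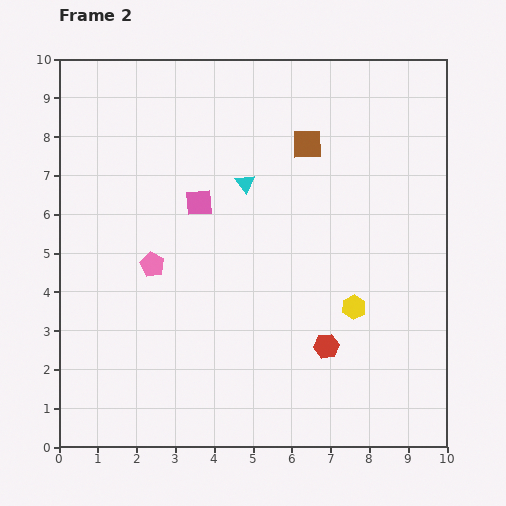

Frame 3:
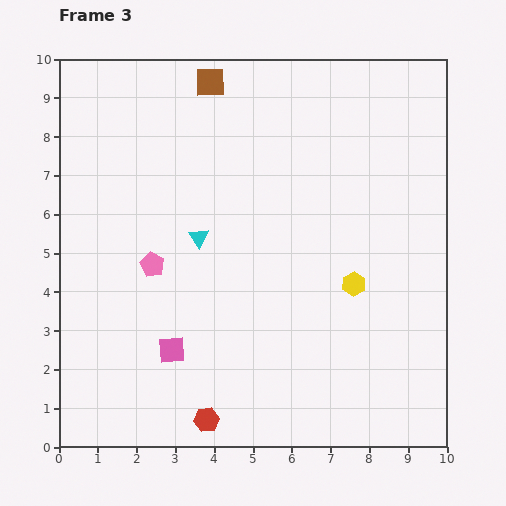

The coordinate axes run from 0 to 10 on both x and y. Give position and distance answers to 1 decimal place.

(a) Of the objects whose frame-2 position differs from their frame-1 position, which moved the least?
the yellow hexagon

(moved 0.5)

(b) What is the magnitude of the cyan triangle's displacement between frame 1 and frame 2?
1.8

The cyan triangle moved from (5.9, 8.2) to (4.8, 6.8), a distance of √(1.1² + 1.4²) ≈ 1.8.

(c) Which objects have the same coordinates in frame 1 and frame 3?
the pink pentagon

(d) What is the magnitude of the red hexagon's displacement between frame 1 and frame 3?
3.7

The red hexagon moved from (3.8, 4.4) to (3.8, 0.7), a distance of √(0.0² + 3.7²) ≈ 3.7.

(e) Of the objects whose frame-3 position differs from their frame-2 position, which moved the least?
the yellow hexagon

(moved 0.6)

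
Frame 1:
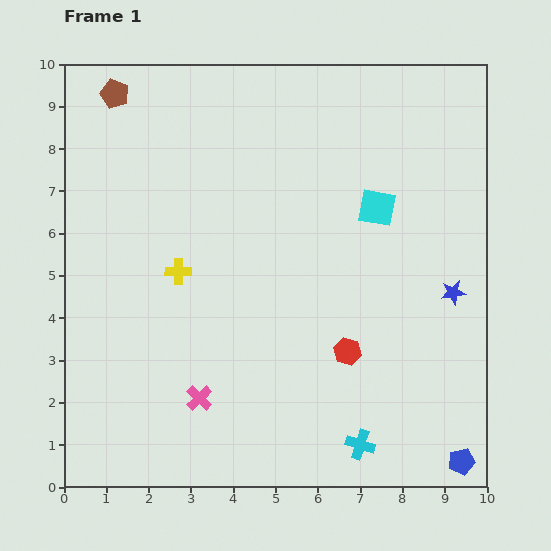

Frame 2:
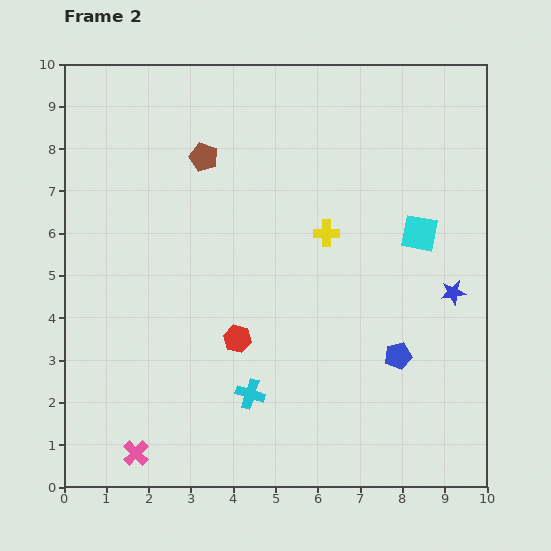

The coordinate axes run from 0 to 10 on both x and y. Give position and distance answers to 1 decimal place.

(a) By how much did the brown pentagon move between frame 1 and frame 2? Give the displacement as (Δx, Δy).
(2.1, -1.5)

The brown pentagon was at (1.2, 9.3) in frame 1 and (3.3, 7.8) in frame 2.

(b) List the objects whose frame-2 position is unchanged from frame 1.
the blue star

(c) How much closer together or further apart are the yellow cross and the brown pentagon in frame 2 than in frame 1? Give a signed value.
-1.1

Distance in frame 1: 4.5. Distance in frame 2: 3.4.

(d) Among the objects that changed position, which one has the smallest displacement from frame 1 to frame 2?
the cyan square

(moved 1.2)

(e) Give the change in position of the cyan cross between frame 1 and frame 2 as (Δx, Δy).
(-2.6, 1.2)

The cyan cross was at (7.0, 1.0) in frame 1 and (4.4, 2.2) in frame 2.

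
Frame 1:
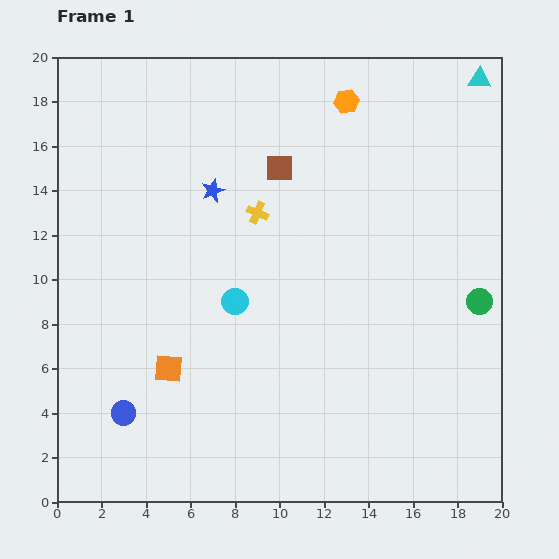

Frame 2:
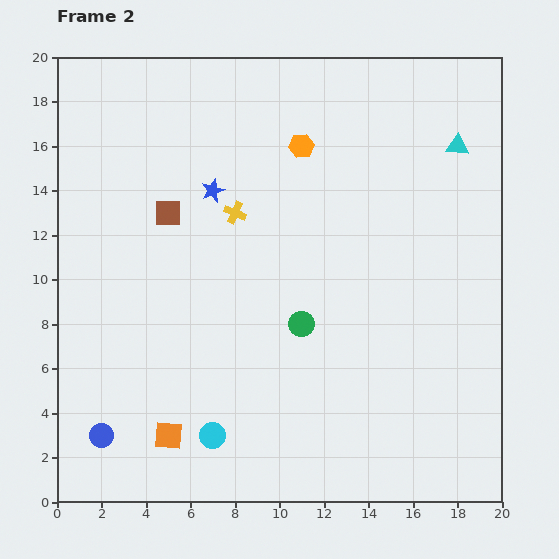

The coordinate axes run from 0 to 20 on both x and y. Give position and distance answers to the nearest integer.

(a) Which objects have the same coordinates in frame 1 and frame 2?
the blue star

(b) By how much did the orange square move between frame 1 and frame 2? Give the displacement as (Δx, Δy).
(0, -3)

The orange square was at (5, 6) in frame 1 and (5, 3) in frame 2.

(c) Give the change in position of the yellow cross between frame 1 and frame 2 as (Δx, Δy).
(-1, 0)

The yellow cross was at (9, 13) in frame 1 and (8, 13) in frame 2.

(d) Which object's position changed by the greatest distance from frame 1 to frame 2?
the green circle

(moved 8; next 6)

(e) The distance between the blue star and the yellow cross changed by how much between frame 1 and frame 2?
-1

Distance in frame 1: 2. Distance in frame 2: 1.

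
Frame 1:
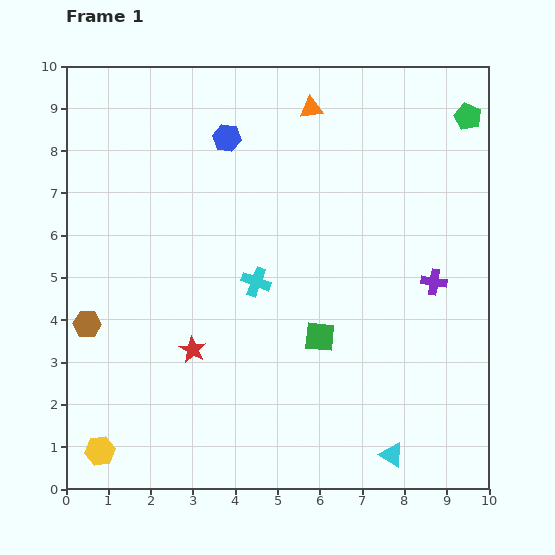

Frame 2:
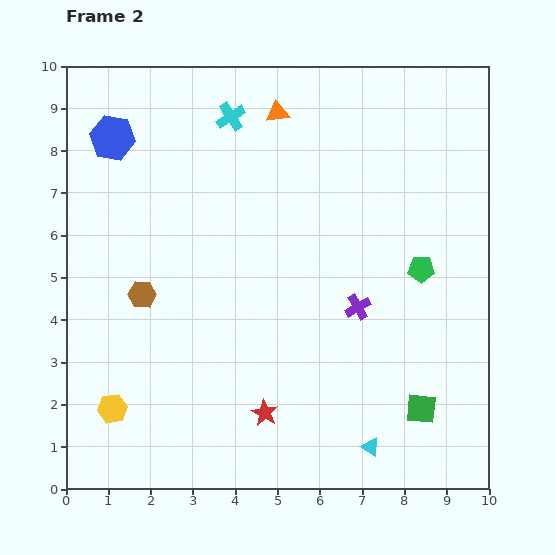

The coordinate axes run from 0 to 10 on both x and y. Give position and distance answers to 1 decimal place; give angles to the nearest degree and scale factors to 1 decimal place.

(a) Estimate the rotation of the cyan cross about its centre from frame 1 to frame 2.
36° clockwise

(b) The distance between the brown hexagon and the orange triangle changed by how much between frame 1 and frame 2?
-2.0

Distance in frame 1: 7.4. Distance in frame 2: 5.4.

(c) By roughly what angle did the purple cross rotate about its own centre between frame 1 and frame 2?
38° counter-clockwise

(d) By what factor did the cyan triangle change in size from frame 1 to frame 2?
0.7×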